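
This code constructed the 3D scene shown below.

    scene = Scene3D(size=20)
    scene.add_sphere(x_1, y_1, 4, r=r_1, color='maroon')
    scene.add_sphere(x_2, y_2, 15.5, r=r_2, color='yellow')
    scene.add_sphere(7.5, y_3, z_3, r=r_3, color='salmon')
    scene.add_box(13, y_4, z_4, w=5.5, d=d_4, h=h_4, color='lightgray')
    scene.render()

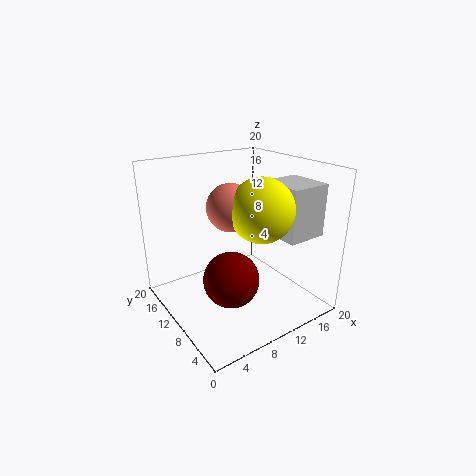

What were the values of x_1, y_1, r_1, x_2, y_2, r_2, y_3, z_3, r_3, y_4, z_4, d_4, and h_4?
x_1 = 8.5, y_1 = 9.5, r_1 = 4, x_2 = 10, y_2 = 5, r_2 = 4, y_3 = 8, z_3 = 15.5, r_3 = 3, y_4 = 2.5, z_4 = 11, d_4 = 6, h_4 = 7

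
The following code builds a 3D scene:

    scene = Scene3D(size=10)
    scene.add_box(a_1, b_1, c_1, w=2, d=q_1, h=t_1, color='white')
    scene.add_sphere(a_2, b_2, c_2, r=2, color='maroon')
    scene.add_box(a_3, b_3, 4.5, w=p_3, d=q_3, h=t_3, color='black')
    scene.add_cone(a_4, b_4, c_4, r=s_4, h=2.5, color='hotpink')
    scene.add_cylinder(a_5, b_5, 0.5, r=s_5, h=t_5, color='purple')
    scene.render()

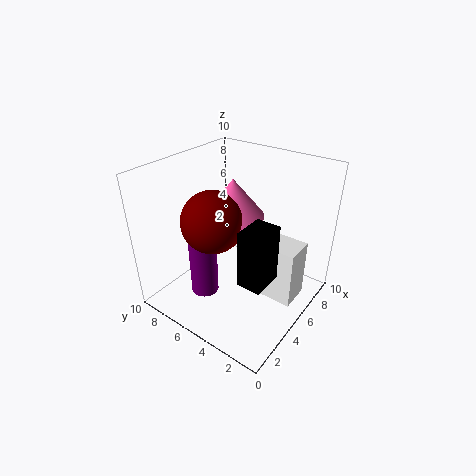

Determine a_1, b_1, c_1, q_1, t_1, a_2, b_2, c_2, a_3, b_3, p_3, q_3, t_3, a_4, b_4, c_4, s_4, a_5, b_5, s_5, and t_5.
a_1 = 4.5; b_1 = 0.5; c_1 = 1.5; q_1 = 3.5; t_1 = 4; a_2 = 3; b_2 = 5.5; c_2 = 7; a_3 = 1.5; b_3 = 1; p_3 = 2; q_3 = 1.5; t_3 = 3.5; a_4 = 4.5; b_4 = 5; c_4 = 7; s_4 = 2; a_5 = 3.5; b_5 = 7; s_5 = 1; t_5 = 4.5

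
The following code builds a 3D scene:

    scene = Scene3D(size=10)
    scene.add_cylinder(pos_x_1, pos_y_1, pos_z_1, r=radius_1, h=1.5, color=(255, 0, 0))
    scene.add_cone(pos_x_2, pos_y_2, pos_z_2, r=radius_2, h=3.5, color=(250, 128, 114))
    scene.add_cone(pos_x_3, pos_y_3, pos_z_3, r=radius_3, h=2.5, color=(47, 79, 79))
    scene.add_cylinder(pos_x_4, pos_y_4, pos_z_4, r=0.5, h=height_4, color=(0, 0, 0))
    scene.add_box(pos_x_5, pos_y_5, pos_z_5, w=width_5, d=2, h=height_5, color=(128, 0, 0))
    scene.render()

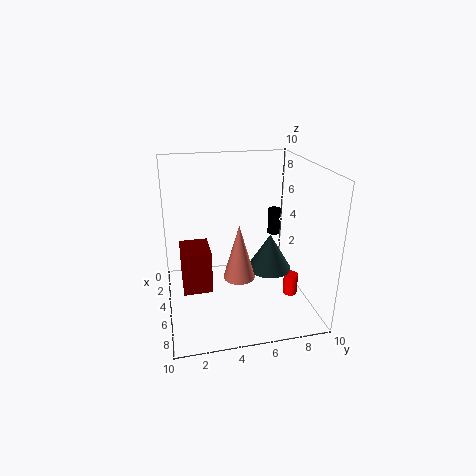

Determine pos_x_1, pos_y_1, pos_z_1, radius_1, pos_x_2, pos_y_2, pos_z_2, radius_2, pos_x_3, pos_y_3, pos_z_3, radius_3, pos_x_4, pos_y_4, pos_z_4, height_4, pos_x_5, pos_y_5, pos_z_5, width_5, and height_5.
pos_x_1 = 6.5; pos_y_1 = 8.5; pos_z_1 = 1; radius_1 = 0.5; pos_x_2 = 7.5; pos_y_2 = 4.5; pos_z_2 = 3.5; radius_2 = 1; pos_x_3 = 6; pos_y_3 = 7; pos_z_3 = 3; radius_3 = 1.5; pos_x_4 = 2.5; pos_y_4 = 8.5; pos_z_4 = 4; height_4 = 2; pos_x_5 = 3.5; pos_y_5 = 1; pos_z_5 = 1.5; width_5 = 2.5; height_5 = 3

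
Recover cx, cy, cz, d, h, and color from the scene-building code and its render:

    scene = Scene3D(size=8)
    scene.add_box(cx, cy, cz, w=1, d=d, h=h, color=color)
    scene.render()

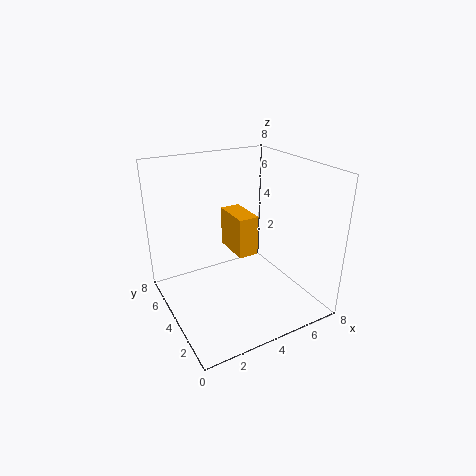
cx = 3
cy = 2
cz = 4
d = 2
h = 2
color = 'orange'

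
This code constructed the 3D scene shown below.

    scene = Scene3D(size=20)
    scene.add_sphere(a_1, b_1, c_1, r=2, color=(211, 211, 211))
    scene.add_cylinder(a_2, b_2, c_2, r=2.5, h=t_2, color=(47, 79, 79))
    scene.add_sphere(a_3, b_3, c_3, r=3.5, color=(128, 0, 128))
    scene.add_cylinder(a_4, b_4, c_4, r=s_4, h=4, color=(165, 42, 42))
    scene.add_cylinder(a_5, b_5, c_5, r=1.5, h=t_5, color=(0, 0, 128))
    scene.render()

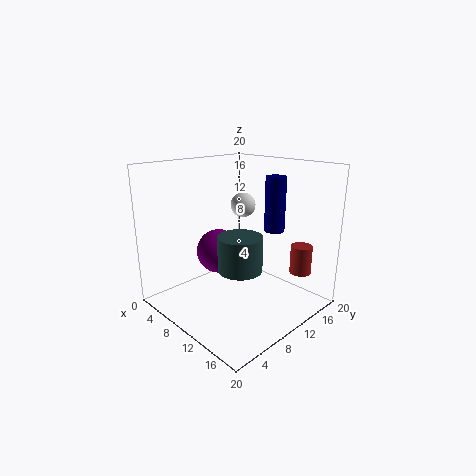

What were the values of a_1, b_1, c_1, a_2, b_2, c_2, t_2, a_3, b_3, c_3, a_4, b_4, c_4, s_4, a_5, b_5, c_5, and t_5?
a_1 = 4.5
b_1 = 16.5
c_1 = 12.5
a_2 = 16.5
b_2 = 4
c_2 = 9.5
t_2 = 4
a_3 = 3.5
b_3 = 12
c_3 = 5.5
a_4 = 16.5
b_4 = 16
c_4 = 5
s_4 = 1.5
a_5 = 11.5
b_5 = 16
c_5 = 10
t_5 = 8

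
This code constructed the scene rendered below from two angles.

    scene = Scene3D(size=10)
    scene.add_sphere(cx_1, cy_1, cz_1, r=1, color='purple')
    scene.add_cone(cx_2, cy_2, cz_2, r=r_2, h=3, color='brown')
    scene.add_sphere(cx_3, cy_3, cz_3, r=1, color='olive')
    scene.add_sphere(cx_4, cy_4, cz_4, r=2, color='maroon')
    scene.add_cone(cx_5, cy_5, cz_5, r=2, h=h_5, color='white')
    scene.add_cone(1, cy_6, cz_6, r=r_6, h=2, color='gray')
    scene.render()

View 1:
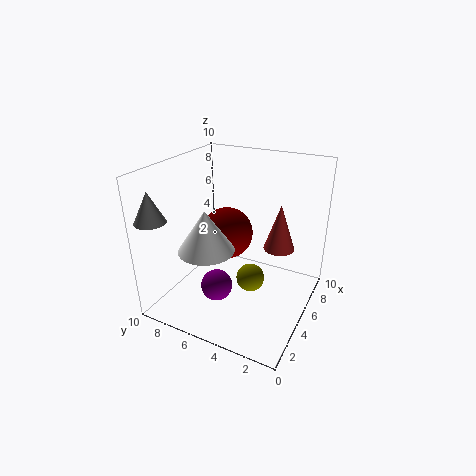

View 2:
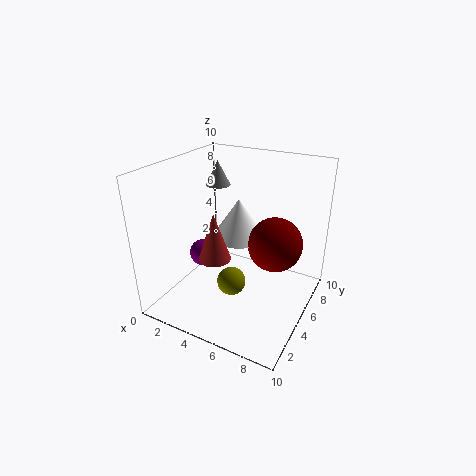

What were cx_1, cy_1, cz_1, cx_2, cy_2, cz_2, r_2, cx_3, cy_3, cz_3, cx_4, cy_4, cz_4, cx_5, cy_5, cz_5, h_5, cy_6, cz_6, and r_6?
cx_1 = 2
cy_1 = 5
cz_1 = 3
cx_2 = 5
cy_2 = 2
cz_2 = 5
r_2 = 1
cx_3 = 5
cy_3 = 4
cz_3 = 2
cx_4 = 7
cy_4 = 7
cz_4 = 4
cx_5 = 4
cy_5 = 7
cz_5 = 4
h_5 = 3
cy_6 = 9
cz_6 = 7
r_6 = 1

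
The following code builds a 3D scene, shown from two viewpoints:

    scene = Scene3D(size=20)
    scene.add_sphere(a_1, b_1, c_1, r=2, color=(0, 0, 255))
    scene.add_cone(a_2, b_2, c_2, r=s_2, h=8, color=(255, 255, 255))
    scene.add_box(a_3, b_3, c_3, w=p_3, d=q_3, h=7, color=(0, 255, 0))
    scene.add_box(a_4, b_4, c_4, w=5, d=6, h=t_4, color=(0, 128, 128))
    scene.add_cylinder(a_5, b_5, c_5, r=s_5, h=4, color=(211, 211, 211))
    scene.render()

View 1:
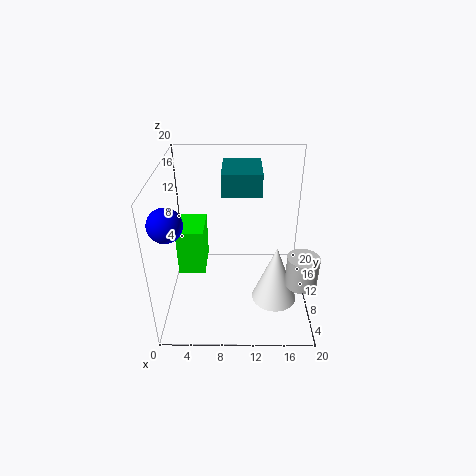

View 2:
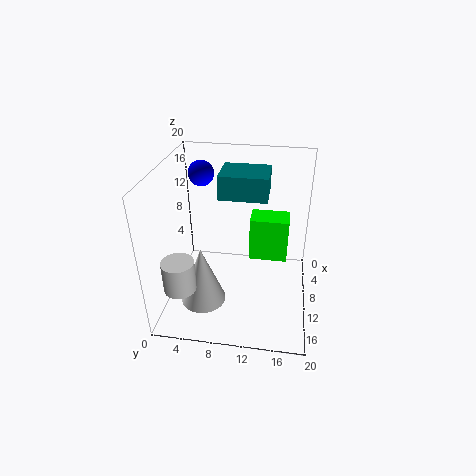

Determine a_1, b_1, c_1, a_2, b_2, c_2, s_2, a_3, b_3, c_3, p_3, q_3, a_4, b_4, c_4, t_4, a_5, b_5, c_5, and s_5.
a_1 = 2, b_1 = 3, c_1 = 16, a_2 = 15, b_2 = 6, c_2 = 3, s_2 = 3, a_3 = 1, b_3 = 11, c_3 = 3, p_3 = 4, q_3 = 6, a_4 = 8, b_4 = 8, c_4 = 17, t_4 = 3, a_5 = 18, b_5 = 4, c_5 = 7, s_5 = 2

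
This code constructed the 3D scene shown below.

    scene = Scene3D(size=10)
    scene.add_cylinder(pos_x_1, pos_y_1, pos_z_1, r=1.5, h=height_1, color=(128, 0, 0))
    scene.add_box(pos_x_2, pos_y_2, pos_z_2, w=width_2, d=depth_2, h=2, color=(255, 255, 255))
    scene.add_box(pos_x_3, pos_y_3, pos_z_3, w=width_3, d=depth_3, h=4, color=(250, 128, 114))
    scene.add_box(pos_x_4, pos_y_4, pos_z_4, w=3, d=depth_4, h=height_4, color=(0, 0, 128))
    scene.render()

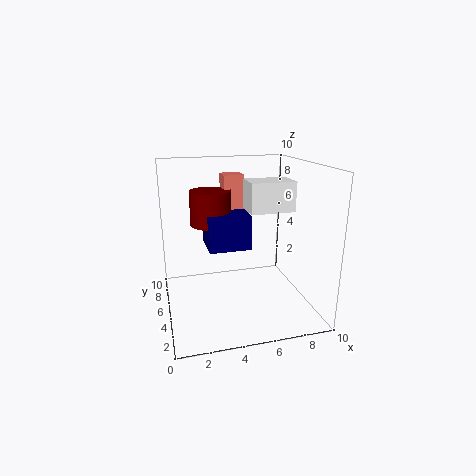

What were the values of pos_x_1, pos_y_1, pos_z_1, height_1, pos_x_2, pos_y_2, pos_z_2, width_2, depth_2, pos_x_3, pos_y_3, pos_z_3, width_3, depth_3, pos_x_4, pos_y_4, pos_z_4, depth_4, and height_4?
pos_x_1 = 3.5; pos_y_1 = 7; pos_z_1 = 5.5; height_1 = 2.5; pos_x_2 = 5.5; pos_y_2 = 3.5; pos_z_2 = 7; width_2 = 3; depth_2 = 2; pos_x_3 = 4.5; pos_y_3 = 7; pos_z_3 = 5; width_3 = 1.5; depth_3 = 1.5; pos_x_4 = 3; pos_y_4 = 5; pos_z_4 = 4; depth_4 = 3; height_4 = 2.5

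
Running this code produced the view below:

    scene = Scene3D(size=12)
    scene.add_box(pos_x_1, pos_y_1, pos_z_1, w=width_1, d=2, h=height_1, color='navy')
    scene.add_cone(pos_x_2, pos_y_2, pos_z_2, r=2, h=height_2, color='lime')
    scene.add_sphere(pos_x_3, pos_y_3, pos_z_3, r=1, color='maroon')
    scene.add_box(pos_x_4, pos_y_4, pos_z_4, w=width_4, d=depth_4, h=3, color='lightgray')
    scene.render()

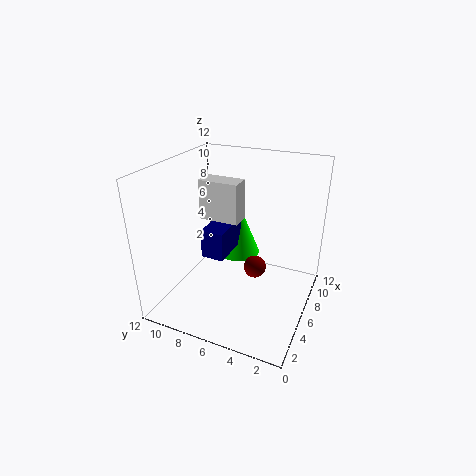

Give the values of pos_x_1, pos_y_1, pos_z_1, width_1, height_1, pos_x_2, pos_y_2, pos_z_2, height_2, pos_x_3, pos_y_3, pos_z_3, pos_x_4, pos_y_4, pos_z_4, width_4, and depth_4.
pos_x_1 = 5
pos_y_1 = 7
pos_z_1 = 4
width_1 = 4
height_1 = 2.5
pos_x_2 = 9.5
pos_y_2 = 7.5
pos_z_2 = 2.5
height_2 = 5
pos_x_3 = 7.5
pos_y_3 = 5
pos_z_3 = 2.5
pos_x_4 = 3.5
pos_y_4 = 5
pos_z_4 = 8.5
width_4 = 1.5
depth_4 = 3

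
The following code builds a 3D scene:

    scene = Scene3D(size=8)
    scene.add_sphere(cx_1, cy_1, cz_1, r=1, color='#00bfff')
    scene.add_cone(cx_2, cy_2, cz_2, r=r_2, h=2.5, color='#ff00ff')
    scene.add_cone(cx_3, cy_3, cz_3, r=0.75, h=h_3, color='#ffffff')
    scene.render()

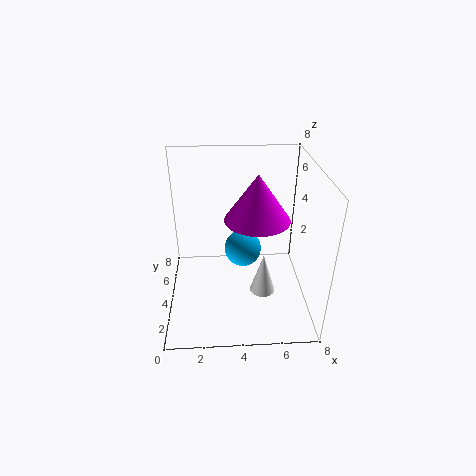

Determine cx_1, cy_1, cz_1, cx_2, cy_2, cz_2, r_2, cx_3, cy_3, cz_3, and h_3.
cx_1 = 4.25, cy_1 = 3.75, cz_1 = 3.5, cx_2 = 5, cy_2 = 3.75, cz_2 = 5.25, r_2 = 1.75, cx_3 = 5.5, cy_3 = 4, cz_3 = 0.25, h_3 = 2.5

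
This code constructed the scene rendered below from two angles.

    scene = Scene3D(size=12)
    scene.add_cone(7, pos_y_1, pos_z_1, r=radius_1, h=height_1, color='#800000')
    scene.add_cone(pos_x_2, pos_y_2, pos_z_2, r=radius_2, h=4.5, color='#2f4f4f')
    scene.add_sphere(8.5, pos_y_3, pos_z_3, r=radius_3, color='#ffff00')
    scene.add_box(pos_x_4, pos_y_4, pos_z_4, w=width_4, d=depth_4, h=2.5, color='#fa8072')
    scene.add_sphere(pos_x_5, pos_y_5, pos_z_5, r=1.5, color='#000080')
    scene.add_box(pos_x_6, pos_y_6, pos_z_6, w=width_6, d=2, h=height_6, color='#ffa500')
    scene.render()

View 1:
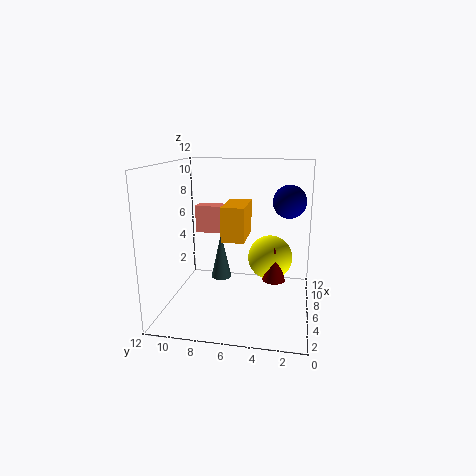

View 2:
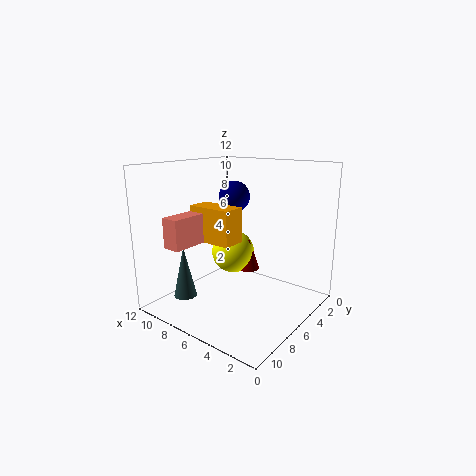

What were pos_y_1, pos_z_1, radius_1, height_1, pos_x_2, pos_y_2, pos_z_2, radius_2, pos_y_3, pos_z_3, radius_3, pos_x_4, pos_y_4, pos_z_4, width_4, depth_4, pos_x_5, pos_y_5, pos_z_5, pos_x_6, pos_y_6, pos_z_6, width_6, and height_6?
pos_y_1 = 3, pos_z_1 = 2, radius_1 = 1, height_1 = 3, pos_x_2 = 10, pos_y_2 = 8.5, pos_z_2 = 0.5, radius_2 = 1, pos_y_3 = 3.5, pos_z_3 = 3.5, radius_3 = 2, pos_x_4 = 8.5, pos_y_4 = 7.5, pos_z_4 = 5.5, width_4 = 1.5, depth_4 = 3, pos_x_5 = 9.5, pos_y_5 = 2, pos_z_5 = 8.5, pos_x_6 = 6, pos_y_6 = 5.5, pos_z_6 = 5.5, width_6 = 4, height_6 = 3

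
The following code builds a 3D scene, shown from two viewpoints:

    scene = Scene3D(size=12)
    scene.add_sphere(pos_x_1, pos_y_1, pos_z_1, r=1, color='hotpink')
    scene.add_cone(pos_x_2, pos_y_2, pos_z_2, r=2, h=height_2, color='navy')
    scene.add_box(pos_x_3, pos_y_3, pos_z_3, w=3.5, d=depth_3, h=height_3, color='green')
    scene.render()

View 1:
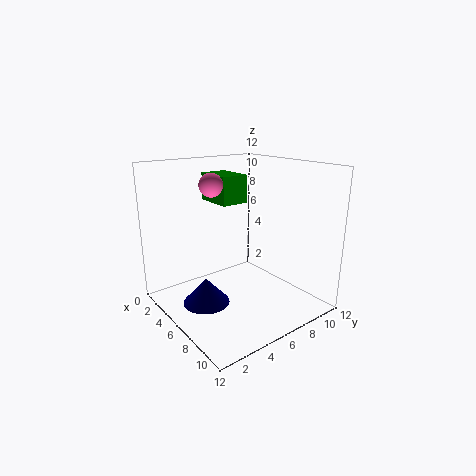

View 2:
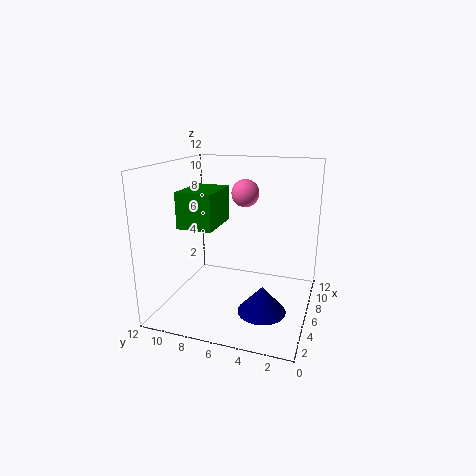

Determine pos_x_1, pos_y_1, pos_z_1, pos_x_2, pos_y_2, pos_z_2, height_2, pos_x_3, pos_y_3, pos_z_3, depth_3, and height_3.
pos_x_1 = 4; pos_y_1 = 4.75; pos_z_1 = 10.25; pos_x_2 = 4.75; pos_y_2 = 3.5; pos_z_2 = 0.25; height_2 = 2.25; pos_x_3 = 0.5; pos_y_3 = 6; pos_z_3 = 8.25; depth_3 = 2.5; height_3 = 2.5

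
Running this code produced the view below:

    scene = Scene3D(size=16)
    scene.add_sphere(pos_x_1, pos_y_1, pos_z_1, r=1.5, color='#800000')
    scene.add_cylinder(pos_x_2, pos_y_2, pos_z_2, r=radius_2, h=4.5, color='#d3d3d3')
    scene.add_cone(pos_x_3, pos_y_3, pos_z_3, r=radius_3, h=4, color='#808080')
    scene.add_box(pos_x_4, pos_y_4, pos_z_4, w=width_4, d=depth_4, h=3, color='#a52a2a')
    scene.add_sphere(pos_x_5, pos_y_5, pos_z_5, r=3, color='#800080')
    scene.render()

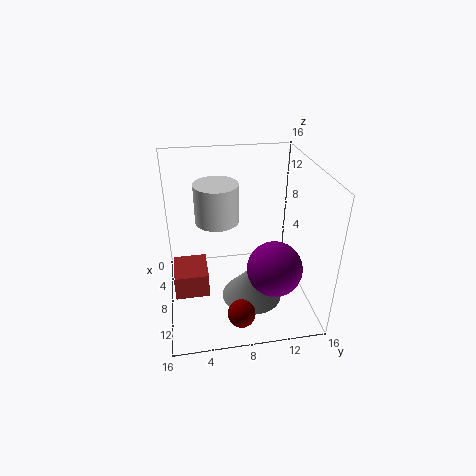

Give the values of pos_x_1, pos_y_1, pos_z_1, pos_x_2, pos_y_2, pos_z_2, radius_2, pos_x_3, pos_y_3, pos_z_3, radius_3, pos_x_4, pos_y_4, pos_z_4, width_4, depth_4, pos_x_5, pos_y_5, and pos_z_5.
pos_x_1 = 13
pos_y_1 = 7.5
pos_z_1 = 1.5
pos_x_2 = 5.5
pos_y_2 = 6
pos_z_2 = 9
radius_2 = 2.5
pos_x_3 = 9
pos_y_3 = 9.5
pos_z_3 = 0.5
radius_3 = 3.5
pos_x_4 = 4
pos_y_4 = 0.5
pos_z_4 = 0.5
width_4 = 4.5
depth_4 = 4
pos_x_5 = 11
pos_y_5 = 11.5
pos_z_5 = 5.5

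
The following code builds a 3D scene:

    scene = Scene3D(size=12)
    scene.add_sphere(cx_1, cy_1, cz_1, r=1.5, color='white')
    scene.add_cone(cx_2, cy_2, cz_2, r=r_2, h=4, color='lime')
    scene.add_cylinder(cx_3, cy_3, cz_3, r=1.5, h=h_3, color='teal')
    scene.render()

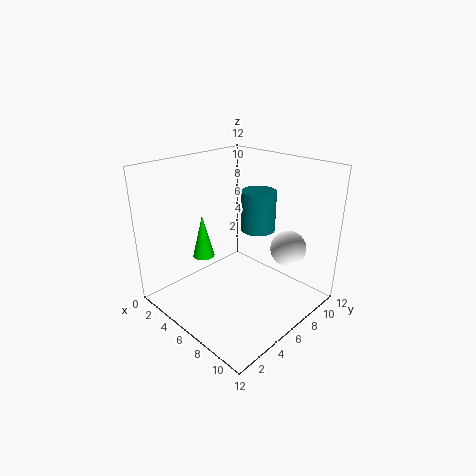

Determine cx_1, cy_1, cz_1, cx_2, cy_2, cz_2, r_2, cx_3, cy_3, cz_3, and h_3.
cx_1 = 9; cy_1 = 9; cz_1 = 5; cx_2 = 2; cy_2 = 5.5; cz_2 = 3; r_2 = 1; cx_3 = 6; cy_3 = 8.5; cz_3 = 6; h_3 = 3.5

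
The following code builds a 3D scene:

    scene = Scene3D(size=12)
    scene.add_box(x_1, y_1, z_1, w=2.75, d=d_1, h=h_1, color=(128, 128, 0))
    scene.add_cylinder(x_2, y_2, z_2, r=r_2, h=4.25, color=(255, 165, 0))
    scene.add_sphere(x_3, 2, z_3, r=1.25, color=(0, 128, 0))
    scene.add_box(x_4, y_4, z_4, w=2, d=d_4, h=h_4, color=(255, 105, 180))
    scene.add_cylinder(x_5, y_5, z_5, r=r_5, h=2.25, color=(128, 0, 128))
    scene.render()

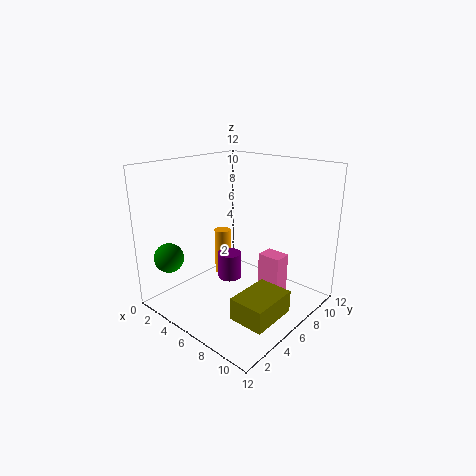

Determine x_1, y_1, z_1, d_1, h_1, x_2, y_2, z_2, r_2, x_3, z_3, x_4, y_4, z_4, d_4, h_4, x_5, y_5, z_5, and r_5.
x_1 = 8.75; y_1 = 2; z_1 = 1.5; d_1 = 3.75; h_1 = 1.75; x_2 = 2.75; y_2 = 7.5; z_2 = 1.25; r_2 = 0.75; x_3 = 1.75; z_3 = 4.25; x_4 = 7.25; y_4 = 7.25; z_4 = 0.25; d_4 = 1.5; h_4 = 4.25; x_5 = 5.25; y_5 = 5.75; z_5 = 2.25; r_5 = 1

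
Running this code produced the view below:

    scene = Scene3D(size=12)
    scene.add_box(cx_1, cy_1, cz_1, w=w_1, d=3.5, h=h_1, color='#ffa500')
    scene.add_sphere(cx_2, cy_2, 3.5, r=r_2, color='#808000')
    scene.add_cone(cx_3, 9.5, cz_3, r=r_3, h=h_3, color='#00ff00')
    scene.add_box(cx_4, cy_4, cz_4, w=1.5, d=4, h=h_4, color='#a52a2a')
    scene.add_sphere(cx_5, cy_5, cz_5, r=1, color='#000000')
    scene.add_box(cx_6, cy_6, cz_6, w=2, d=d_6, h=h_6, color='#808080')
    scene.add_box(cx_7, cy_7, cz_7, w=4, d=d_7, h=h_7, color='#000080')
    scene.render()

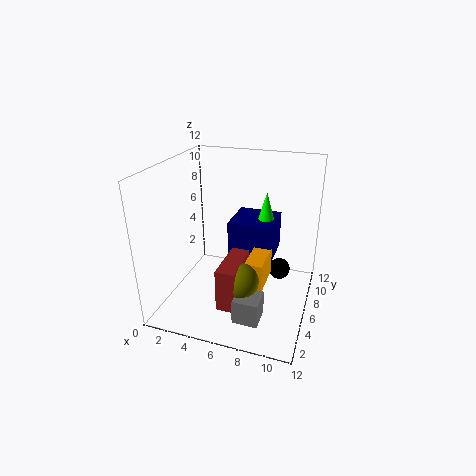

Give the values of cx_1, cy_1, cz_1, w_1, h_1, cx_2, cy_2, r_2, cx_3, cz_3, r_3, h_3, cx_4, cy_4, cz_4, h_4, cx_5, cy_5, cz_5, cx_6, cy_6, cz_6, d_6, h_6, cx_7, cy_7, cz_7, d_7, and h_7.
cx_1 = 7
cy_1 = 4.5
cz_1 = 2
w_1 = 1.5
h_1 = 2.5
cx_2 = 7
cy_2 = 3.5
r_2 = 1.5
cx_3 = 7.5
cz_3 = 5.5
r_3 = 1
h_3 = 3.5
cx_4 = 5.5
cy_4 = 2
cz_4 = 1.5
h_4 = 3.5
cx_5 = 9
cy_5 = 9.5
cz_5 = 1.5
cx_6 = 7
cy_6 = 1.5
cz_6 = 1
d_6 = 2
h_6 = 2
cx_7 = 4.5
cy_7 = 7.5
cz_7 = 3
d_7 = 4
h_7 = 3.5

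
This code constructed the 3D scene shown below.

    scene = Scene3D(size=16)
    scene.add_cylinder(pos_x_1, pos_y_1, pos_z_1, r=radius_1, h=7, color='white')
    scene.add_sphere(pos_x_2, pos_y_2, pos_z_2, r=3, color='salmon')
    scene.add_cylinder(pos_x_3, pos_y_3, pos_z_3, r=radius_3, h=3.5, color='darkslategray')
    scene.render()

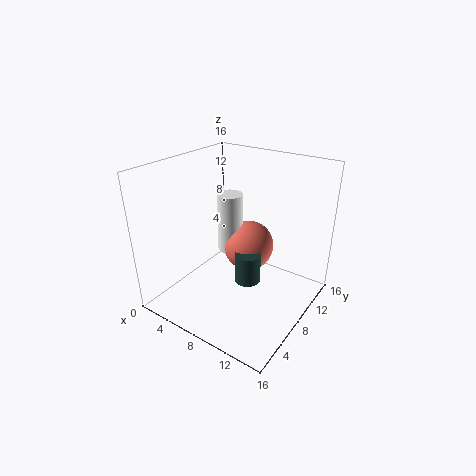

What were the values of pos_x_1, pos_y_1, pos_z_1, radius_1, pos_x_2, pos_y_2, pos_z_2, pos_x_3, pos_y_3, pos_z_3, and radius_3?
pos_x_1 = 5.5, pos_y_1 = 10, pos_z_1 = 5, radius_1 = 1.5, pos_x_2 = 7.5, pos_y_2 = 11, pos_z_2 = 5.5, pos_x_3 = 9, pos_y_3 = 8.5, pos_z_3 = 2.5, radius_3 = 1.5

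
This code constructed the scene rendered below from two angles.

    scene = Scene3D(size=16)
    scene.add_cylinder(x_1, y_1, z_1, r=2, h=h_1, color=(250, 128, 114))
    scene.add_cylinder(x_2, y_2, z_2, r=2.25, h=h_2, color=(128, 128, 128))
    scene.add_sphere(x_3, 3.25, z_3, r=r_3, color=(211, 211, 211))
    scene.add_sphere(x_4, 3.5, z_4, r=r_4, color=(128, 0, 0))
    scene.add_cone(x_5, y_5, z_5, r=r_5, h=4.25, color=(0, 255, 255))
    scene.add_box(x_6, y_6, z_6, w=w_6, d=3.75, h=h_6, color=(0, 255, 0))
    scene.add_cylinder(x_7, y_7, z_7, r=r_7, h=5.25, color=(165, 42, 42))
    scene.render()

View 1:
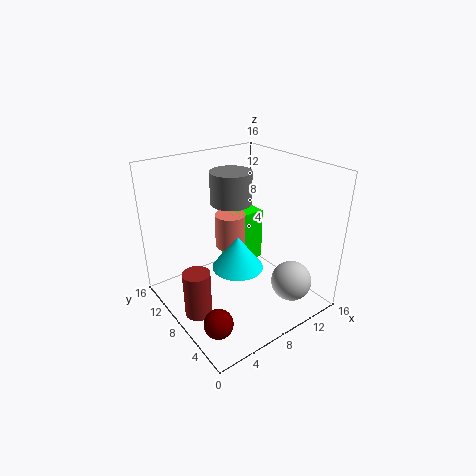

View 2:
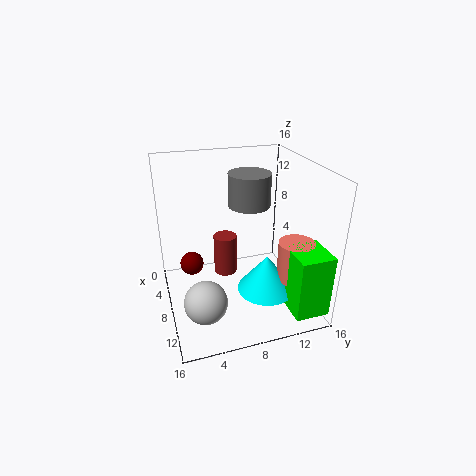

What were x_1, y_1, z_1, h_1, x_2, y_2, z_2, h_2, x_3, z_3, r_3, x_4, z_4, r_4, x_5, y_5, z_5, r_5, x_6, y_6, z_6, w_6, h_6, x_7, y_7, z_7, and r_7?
x_1 = 11, y_1 = 13.75, z_1 = 3.5, h_1 = 4.5, x_2 = 8, y_2 = 9.25, z_2 = 11.75, h_2 = 3.5, x_3 = 12, z_3 = 3.25, r_3 = 2.25, x_4 = 2.25, z_4 = 2, r_4 = 1.5, x_5 = 10, y_5 = 10.75, z_5 = 2, r_5 = 3.25, x_6 = 11, y_6 = 12.25, z_6 = 1, w_6 = 4.25, h_6 = 7, x_7 = 2.5, y_7 = 8, z_7 = 0.25, r_7 = 1.5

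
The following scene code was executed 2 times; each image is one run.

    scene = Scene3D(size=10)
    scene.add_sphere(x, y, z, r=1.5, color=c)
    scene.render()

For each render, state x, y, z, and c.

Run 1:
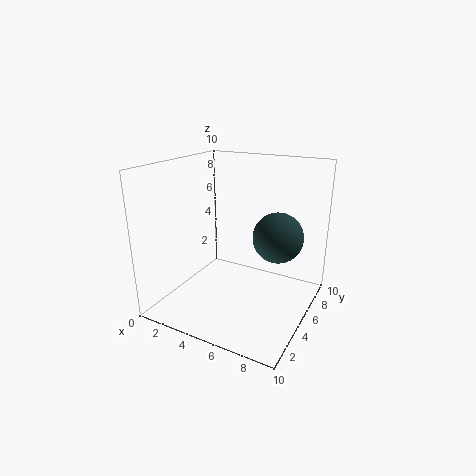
x = 8.5
y = 3.5
z = 6.25
c = 'darkslategray'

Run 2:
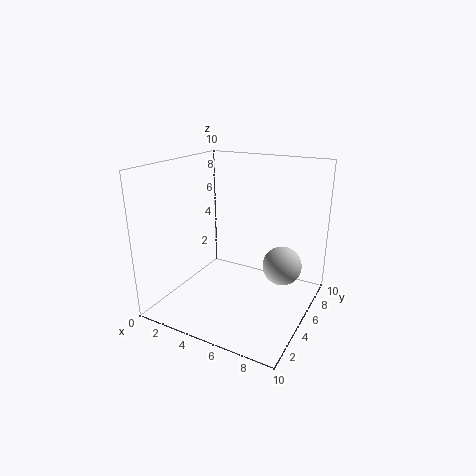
x = 7.25
y = 8
z = 2
c = 'lightgray'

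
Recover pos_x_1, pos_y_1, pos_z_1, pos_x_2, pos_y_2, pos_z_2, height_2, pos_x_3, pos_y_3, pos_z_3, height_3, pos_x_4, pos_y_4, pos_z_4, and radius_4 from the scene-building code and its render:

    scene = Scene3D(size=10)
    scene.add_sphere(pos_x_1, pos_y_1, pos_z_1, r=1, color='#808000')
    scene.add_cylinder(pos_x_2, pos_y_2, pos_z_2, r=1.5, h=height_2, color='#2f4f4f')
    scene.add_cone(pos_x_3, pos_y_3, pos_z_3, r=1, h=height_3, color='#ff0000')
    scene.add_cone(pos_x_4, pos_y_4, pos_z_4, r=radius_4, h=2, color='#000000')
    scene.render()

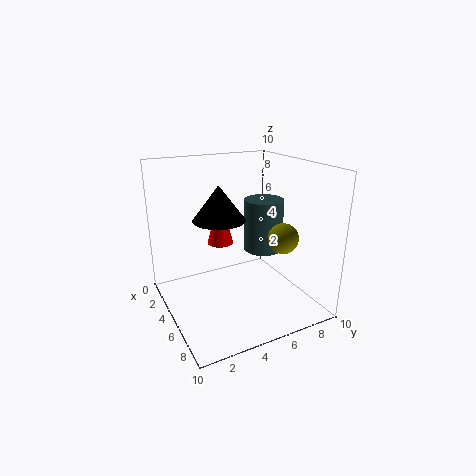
pos_x_1 = 7.5, pos_y_1 = 7, pos_z_1 = 5.5, pos_x_2 = 3.5, pos_y_2 = 8, pos_z_2 = 3, height_2 = 4, pos_x_3 = 2, pos_y_3 = 5, pos_z_3 = 3.5, height_3 = 4, pos_x_4 = 7.5, pos_y_4 = 2.5, pos_z_4 = 7.5, radius_4 = 1.5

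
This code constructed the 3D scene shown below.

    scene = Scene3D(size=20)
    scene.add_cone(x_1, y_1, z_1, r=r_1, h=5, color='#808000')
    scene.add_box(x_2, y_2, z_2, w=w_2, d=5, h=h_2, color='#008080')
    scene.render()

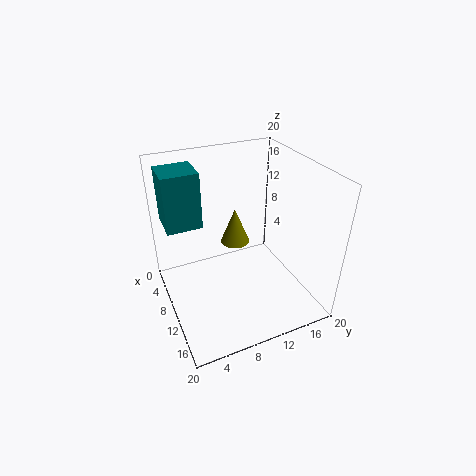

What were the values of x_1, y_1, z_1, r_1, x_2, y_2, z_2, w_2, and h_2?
x_1 = 9; y_1 = 10; z_1 = 9; r_1 = 2; x_2 = 2; y_2 = 1; z_2 = 11; w_2 = 5; h_2 = 8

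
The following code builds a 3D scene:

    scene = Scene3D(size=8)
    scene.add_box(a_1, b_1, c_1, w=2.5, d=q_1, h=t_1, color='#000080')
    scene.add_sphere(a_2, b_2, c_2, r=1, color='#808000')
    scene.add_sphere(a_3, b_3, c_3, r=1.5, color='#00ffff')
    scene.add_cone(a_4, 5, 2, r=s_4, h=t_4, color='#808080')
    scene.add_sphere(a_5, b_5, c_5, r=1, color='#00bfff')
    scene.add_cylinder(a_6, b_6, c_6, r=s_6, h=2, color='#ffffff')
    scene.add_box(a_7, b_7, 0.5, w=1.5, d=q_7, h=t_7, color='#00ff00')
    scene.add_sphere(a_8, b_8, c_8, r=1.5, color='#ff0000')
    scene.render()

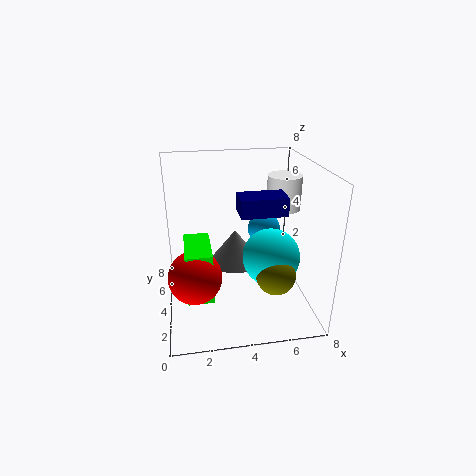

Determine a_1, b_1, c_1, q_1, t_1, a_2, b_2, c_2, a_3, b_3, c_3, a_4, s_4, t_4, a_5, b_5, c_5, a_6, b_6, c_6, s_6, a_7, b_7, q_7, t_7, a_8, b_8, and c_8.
a_1 = 4, b_1 = 3, c_1 = 5.5, q_1 = 1.5, t_1 = 1, a_2 = 5.5, b_2 = 1.5, c_2 = 3, a_3 = 5.5, b_3 = 2.5, c_3 = 3.5, a_4 = 4, s_4 = 1.5, t_4 = 2, a_5 = 6, b_5 = 6, c_5 = 3.5, a_6 = 7, b_6 = 5.5, c_6 = 5, s_6 = 1, a_7 = 1, b_7 = 3, q_7 = 3, t_7 = 3, a_8 = 1.5, b_8 = 3.5, c_8 = 2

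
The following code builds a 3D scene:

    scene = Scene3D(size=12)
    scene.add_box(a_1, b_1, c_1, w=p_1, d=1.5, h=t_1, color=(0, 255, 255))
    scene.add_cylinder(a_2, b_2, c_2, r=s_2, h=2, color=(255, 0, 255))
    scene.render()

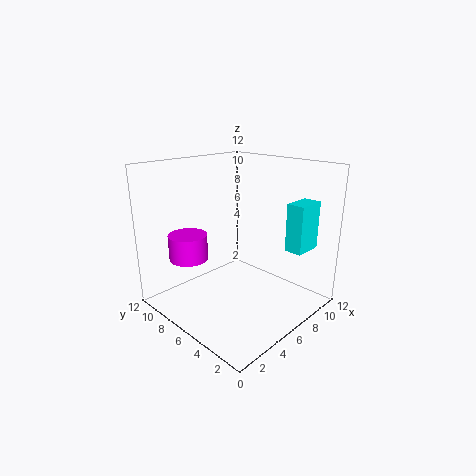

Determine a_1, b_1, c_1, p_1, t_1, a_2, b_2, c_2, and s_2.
a_1 = 8.5; b_1 = 1.5; c_1 = 5; p_1 = 2.5; t_1 = 4; a_2 = 2; b_2 = 7.5; c_2 = 5; s_2 = 1.5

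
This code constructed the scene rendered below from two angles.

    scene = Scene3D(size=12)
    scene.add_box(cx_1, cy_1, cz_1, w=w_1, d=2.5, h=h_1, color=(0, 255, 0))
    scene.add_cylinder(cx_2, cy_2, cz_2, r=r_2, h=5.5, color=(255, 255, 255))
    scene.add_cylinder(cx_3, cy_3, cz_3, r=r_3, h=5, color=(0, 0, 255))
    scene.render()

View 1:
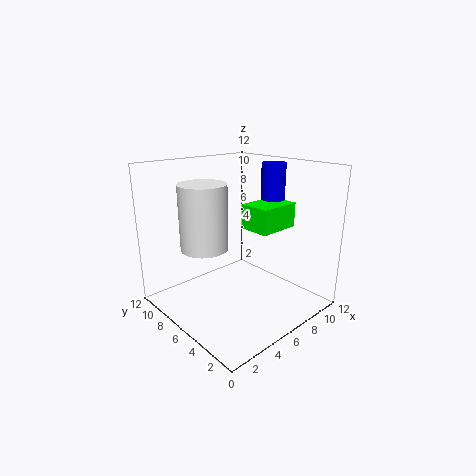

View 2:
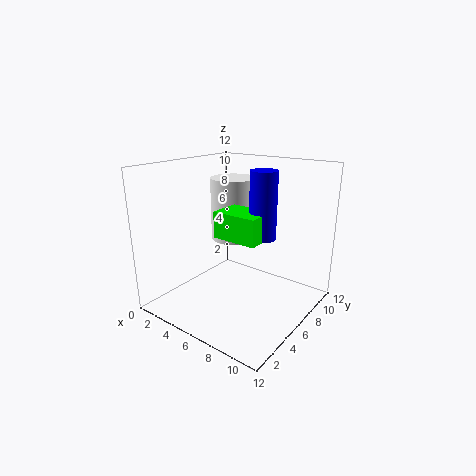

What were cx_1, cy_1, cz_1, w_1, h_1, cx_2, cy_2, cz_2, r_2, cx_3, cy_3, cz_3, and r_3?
cx_1 = 6; cy_1 = 3; cz_1 = 7; w_1 = 3.5; h_1 = 2; cx_2 = 4; cy_2 = 8; cz_2 = 5; r_2 = 2; cx_3 = 9; cy_3 = 5; cz_3 = 7; r_3 = 1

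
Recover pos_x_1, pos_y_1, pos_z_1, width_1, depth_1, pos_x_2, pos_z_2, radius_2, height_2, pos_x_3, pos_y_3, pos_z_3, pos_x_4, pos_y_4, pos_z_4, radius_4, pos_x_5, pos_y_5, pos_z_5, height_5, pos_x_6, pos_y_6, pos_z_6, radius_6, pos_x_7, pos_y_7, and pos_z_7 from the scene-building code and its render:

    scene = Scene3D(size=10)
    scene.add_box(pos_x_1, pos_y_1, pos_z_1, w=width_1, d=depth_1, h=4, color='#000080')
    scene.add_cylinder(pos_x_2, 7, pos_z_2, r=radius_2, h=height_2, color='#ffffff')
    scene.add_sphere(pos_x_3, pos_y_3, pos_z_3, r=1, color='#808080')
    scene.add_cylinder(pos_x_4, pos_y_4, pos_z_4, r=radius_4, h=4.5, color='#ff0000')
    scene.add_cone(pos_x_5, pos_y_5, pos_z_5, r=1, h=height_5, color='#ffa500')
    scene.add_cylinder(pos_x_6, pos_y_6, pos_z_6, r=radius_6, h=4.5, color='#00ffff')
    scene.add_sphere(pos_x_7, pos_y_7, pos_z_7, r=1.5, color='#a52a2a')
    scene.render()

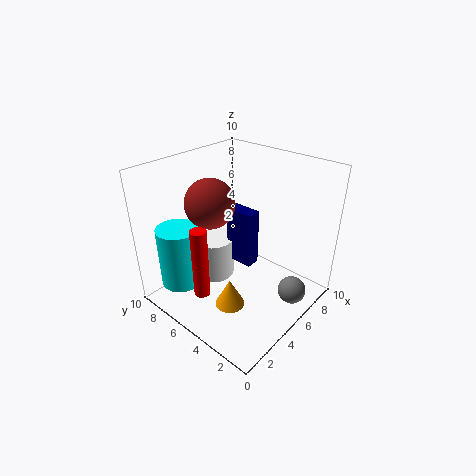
pos_x_1 = 5, pos_y_1 = 4, pos_z_1 = 3, width_1 = 1, depth_1 = 2, pos_x_2 = 4.5, pos_z_2 = 1.5, radius_2 = 1.5, height_2 = 3, pos_x_3 = 7, pos_y_3 = 1.5, pos_z_3 = 1, pos_x_4 = 1, pos_y_4 = 4.5, pos_z_4 = 3, radius_4 = 0.5, pos_x_5 = 3, pos_y_5 = 4, pos_z_5 = 1, height_5 = 2, pos_x_6 = 2.5, pos_y_6 = 8.5, pos_z_6 = 1, radius_6 = 1.5, pos_x_7 = 2.5, pos_y_7 = 5, pos_z_7 = 8.5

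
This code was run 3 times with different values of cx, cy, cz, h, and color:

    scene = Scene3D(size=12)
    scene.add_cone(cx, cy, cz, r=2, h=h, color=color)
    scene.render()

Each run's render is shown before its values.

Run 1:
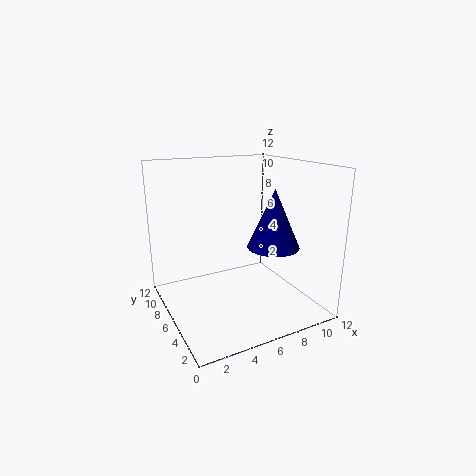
cx = 7.5
cy = 3
cz = 6
h = 4.5
color = 'navy'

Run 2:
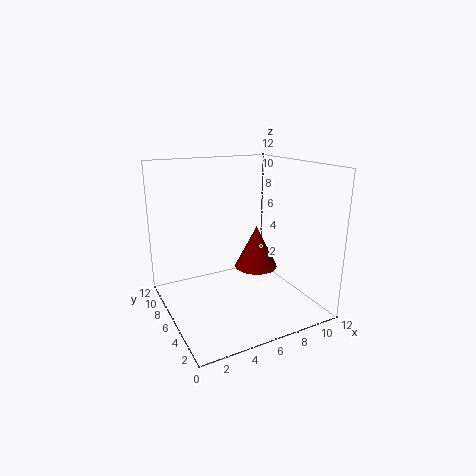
cx = 9
cy = 8
cz = 2
h = 4
color = 'maroon'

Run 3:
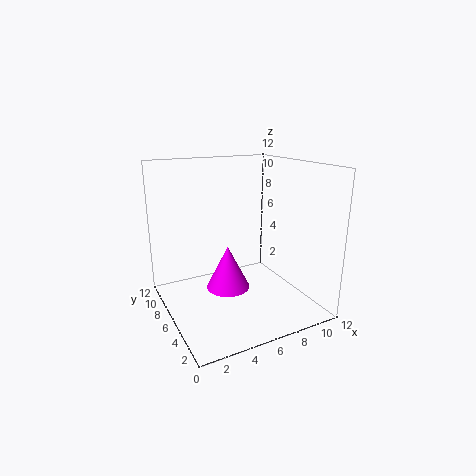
cx = 6
cy = 8
cz = 0.5
h = 4
color = 'magenta'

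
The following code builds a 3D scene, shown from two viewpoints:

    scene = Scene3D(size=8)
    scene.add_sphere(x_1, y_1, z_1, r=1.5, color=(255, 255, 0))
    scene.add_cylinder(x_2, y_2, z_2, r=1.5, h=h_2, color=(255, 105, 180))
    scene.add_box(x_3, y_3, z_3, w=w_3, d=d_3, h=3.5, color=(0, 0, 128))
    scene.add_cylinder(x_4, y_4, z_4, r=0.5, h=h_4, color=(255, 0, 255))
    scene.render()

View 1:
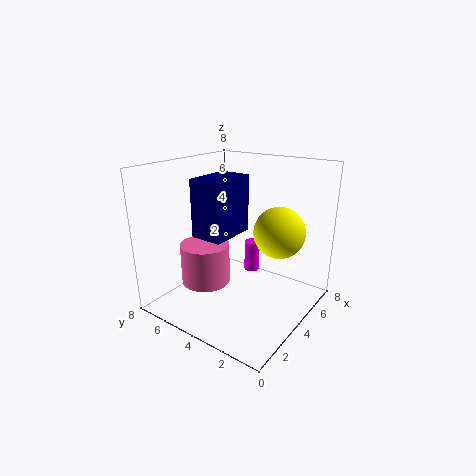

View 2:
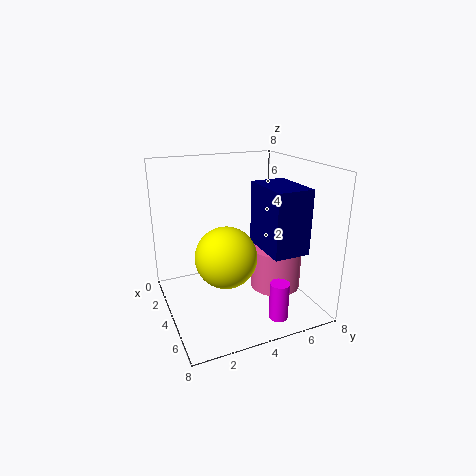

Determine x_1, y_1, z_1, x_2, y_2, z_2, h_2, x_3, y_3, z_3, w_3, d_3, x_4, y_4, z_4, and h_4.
x_1 = 6, y_1 = 2.5, z_1 = 4, x_2 = 4, y_2 = 6.5, z_2 = 0.5, h_2 = 2.5, x_3 = 3.5, y_3 = 5, z_3 = 3.5, w_3 = 3, d_3 = 2, x_4 = 7, y_4 = 5, z_4 = 0.5, h_4 = 2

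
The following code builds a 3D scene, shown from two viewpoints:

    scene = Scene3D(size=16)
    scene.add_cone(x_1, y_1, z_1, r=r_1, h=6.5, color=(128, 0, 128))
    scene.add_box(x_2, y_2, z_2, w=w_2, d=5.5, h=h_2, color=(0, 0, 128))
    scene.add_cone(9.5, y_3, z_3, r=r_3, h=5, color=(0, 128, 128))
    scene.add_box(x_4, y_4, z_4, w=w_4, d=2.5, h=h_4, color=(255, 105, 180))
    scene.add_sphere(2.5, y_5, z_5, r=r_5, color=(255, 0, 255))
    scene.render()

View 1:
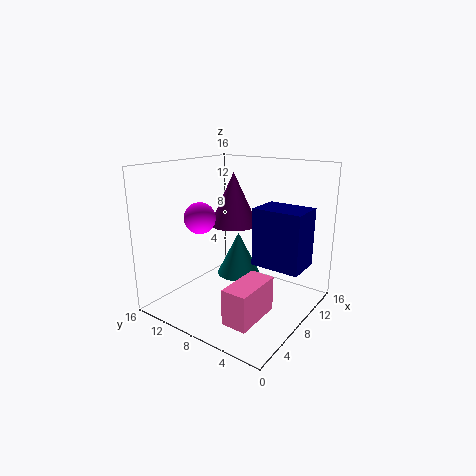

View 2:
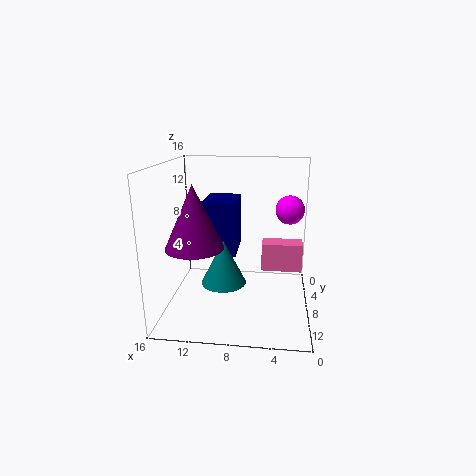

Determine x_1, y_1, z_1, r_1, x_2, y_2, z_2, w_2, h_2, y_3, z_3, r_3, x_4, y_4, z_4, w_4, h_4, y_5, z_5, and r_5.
x_1 = 12; y_1 = 11.5; z_1 = 8; r_1 = 3; x_2 = 8.5; y_2 = 1; z_2 = 5; w_2 = 4; h_2 = 6.5; y_3 = 9; z_3 = 3; r_3 = 2.5; x_4 = 0.5; y_4 = 2; z_4 = 2.5; w_4 = 5; h_4 = 3.5; y_5 = 8.5; z_5 = 11.5; r_5 = 1.5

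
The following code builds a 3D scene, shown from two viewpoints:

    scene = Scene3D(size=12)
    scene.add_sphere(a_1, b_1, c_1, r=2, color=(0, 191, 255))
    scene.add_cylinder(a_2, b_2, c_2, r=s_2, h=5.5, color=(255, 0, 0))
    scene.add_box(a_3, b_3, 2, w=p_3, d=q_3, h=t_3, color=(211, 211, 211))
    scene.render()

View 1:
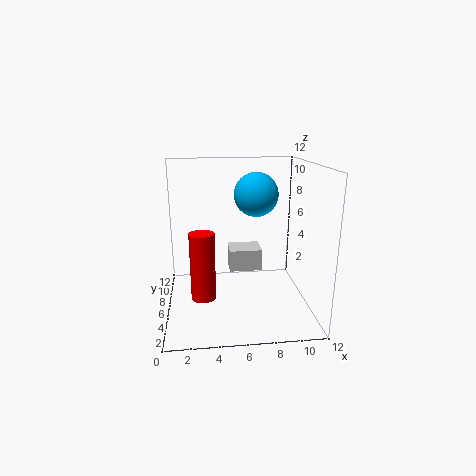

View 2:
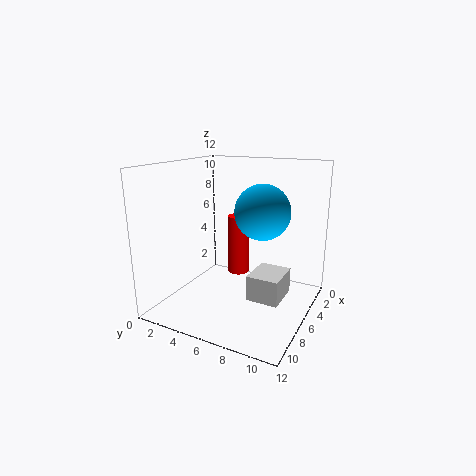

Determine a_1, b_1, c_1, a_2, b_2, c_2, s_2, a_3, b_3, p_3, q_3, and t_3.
a_1 = 8
b_1 = 9
c_1 = 9
a_2 = 3
b_2 = 4.5
c_2 = 1.5
s_2 = 1
a_3 = 5.5
b_3 = 8
p_3 = 3
q_3 = 2.5
t_3 = 2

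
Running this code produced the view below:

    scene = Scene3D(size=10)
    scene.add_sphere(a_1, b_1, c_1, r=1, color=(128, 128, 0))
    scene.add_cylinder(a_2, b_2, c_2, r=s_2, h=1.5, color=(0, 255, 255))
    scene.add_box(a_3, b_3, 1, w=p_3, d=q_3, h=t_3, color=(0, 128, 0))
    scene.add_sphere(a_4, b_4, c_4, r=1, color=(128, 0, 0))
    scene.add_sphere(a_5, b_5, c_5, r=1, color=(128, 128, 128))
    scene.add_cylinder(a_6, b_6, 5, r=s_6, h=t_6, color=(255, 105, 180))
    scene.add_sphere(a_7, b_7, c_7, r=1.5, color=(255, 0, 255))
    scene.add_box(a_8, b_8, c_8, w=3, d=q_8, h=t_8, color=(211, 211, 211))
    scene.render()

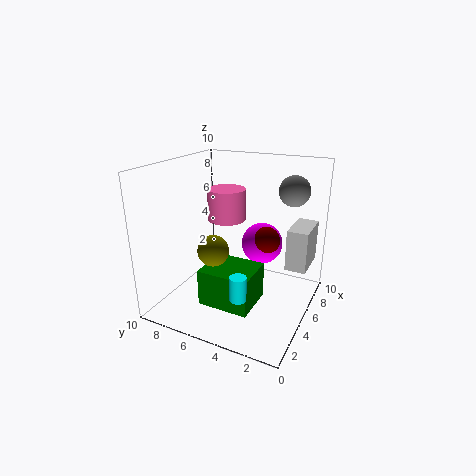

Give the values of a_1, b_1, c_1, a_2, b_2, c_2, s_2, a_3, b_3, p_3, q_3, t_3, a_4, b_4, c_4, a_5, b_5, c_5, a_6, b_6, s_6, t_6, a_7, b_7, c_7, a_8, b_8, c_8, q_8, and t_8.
a_1 = 2.5, b_1 = 5.5, c_1 = 5, a_2 = 1, b_2 = 3, c_2 = 3, s_2 = 0.5, a_3 = 2, b_3 = 3, p_3 = 3, q_3 = 3.5, t_3 = 2.5, a_4 = 6.5, b_4 = 3.5, c_4 = 4.5, a_5 = 6, b_5 = 1.5, c_5 = 8.5, a_6 = 8, b_6 = 7.5, s_6 = 1.5, t_6 = 2.5, a_7 = 7, b_7 = 4, c_7 = 4, a_8 = 6.5, b_8 = 0.5, c_8 = 2.5, q_8 = 1.5, t_8 = 3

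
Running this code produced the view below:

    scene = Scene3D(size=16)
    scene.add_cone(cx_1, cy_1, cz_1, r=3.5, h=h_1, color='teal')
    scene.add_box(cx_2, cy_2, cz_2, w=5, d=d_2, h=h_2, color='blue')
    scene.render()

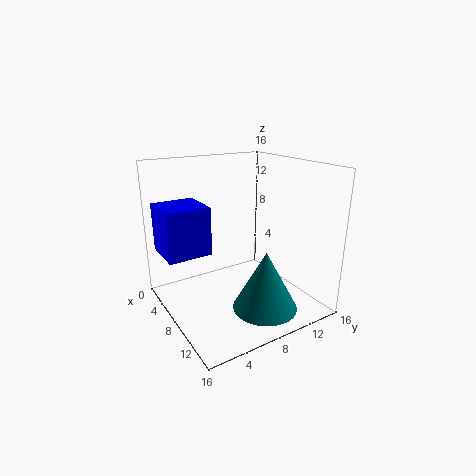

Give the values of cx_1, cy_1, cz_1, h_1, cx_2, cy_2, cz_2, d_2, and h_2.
cx_1 = 12, cy_1 = 9, cz_1 = 1, h_1 = 6.5, cx_2 = 1.5, cy_2 = 0.5, cz_2 = 6, d_2 = 5, h_2 = 5.5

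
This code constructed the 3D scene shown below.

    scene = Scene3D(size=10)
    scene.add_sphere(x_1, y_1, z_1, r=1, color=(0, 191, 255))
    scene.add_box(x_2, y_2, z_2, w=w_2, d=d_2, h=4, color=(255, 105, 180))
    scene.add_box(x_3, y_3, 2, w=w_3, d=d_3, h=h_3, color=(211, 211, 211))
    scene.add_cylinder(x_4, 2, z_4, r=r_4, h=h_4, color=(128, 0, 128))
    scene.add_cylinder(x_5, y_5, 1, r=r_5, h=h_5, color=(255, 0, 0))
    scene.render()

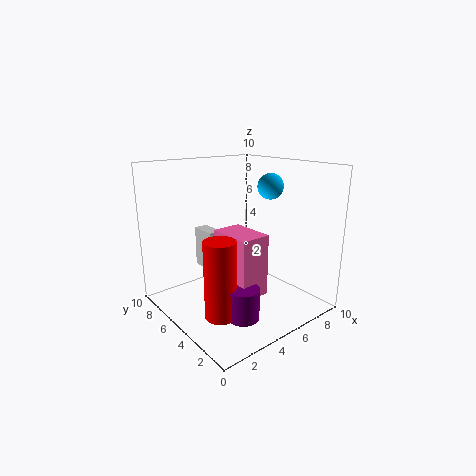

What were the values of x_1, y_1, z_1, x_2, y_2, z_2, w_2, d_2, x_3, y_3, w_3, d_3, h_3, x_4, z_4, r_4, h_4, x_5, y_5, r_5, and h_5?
x_1 = 9; y_1 = 6; z_1 = 8; x_2 = 3; y_2 = 2; z_2 = 2; w_2 = 2; d_2 = 3; x_3 = 4; y_3 = 7; w_3 = 1; d_3 = 2; h_3 = 3; x_4 = 3; z_4 = 1; r_4 = 1; h_4 = 2; x_5 = 2; y_5 = 3; r_5 = 1; h_5 = 5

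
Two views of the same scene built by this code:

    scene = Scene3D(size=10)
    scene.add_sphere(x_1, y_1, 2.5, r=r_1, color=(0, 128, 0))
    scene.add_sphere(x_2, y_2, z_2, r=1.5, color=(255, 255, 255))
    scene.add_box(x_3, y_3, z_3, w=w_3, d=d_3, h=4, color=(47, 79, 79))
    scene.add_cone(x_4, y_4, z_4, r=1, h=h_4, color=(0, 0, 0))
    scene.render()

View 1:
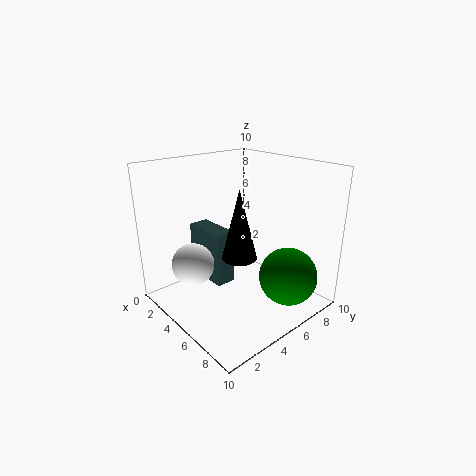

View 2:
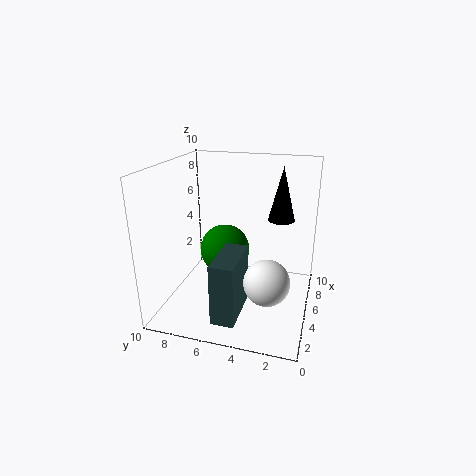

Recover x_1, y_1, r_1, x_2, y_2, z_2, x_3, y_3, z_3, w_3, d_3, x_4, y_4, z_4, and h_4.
x_1 = 8
y_1 = 7
r_1 = 2
x_2 = 3
y_2 = 2.5
z_2 = 3
x_3 = 0.5
y_3 = 4
z_3 = 1
w_3 = 3.5
d_3 = 1.5
x_4 = 8
y_4 = 2.5
z_4 = 5.5
h_4 = 4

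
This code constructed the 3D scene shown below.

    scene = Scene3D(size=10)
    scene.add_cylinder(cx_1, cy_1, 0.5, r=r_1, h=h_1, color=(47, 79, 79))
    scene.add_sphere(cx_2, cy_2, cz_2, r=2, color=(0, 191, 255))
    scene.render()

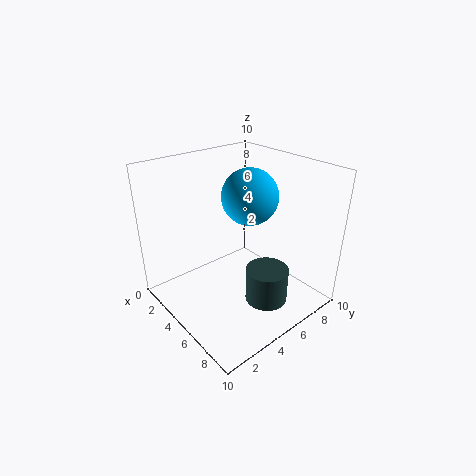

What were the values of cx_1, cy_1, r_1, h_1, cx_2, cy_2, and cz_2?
cx_1 = 7, cy_1 = 6, r_1 = 1.5, h_1 = 2.5, cx_2 = 4.5, cy_2 = 6.5, cz_2 = 7.5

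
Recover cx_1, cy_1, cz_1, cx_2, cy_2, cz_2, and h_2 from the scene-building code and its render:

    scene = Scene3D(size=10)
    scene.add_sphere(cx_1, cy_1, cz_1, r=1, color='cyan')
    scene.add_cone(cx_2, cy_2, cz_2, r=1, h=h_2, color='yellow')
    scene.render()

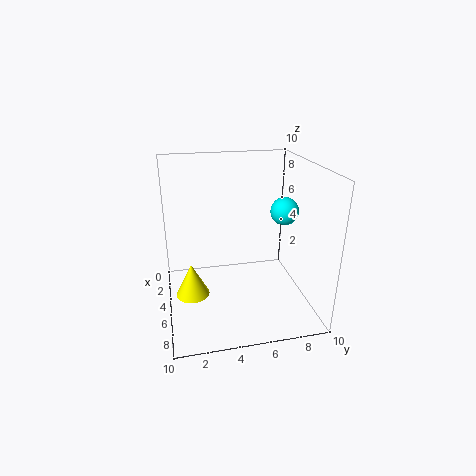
cx_1 = 4.5, cy_1 = 8.5, cz_1 = 6.5, cx_2 = 8, cy_2 = 1.5, cz_2 = 3, h_2 = 2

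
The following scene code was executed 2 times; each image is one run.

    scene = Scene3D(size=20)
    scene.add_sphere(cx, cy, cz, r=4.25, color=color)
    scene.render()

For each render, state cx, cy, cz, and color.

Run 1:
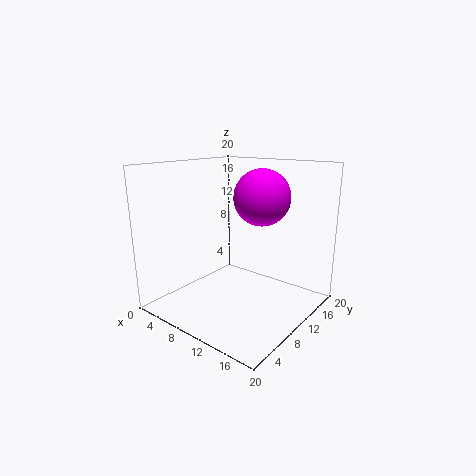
cx = 10
cy = 15.75
cz = 14.75
color = 'magenta'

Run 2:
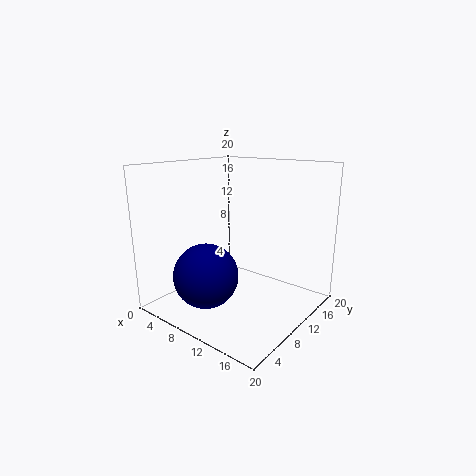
cx = 9
cy = 4.5
cz = 6
color = 'navy'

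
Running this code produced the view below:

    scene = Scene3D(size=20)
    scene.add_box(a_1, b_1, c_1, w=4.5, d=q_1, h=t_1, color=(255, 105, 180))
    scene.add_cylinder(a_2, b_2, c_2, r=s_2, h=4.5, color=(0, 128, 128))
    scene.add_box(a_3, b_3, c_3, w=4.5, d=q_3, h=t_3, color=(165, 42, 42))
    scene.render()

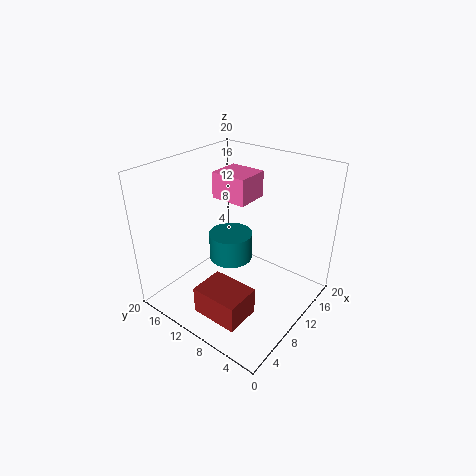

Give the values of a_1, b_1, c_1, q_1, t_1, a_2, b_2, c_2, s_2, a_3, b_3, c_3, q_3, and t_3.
a_1 = 9
b_1 = 8.5
c_1 = 15.5
q_1 = 5
t_1 = 3.5
a_2 = 14.5
b_2 = 15
c_2 = 2.5
s_2 = 3.5
a_3 = 0.5
b_3 = 3.5
c_3 = 4
q_3 = 6
t_3 = 3.5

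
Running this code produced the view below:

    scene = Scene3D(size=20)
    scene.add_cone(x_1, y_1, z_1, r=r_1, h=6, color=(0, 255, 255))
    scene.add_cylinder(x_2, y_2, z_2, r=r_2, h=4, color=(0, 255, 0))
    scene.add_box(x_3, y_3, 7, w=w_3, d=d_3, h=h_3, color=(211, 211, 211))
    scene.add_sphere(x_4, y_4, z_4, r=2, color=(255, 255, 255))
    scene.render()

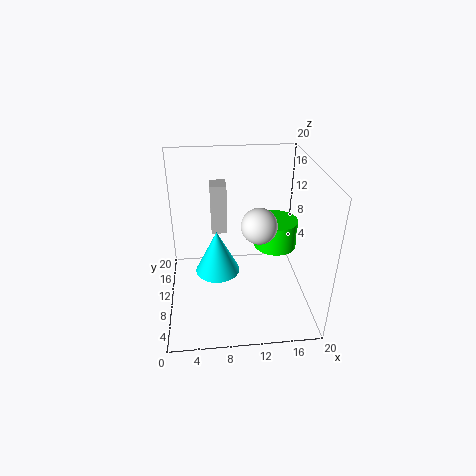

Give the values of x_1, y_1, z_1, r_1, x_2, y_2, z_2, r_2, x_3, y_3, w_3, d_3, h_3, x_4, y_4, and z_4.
x_1 = 7; y_1 = 8.5; z_1 = 6; r_1 = 3; x_2 = 15.5; y_2 = 11; z_2 = 8; r_2 = 3; x_3 = 6.5; y_3 = 16.5; w_3 = 2.5; d_3 = 3; h_3 = 8; x_4 = 11.5; y_4 = 2.5; z_4 = 16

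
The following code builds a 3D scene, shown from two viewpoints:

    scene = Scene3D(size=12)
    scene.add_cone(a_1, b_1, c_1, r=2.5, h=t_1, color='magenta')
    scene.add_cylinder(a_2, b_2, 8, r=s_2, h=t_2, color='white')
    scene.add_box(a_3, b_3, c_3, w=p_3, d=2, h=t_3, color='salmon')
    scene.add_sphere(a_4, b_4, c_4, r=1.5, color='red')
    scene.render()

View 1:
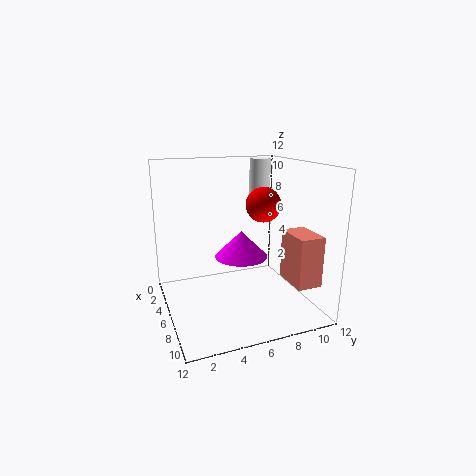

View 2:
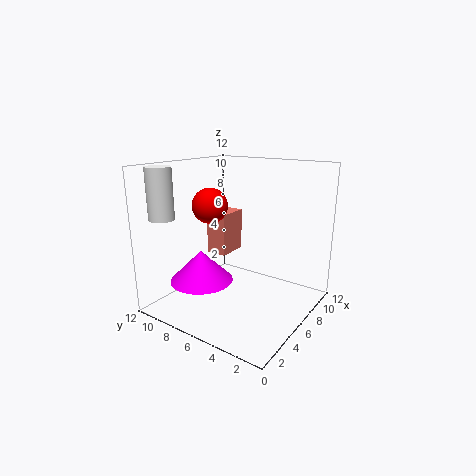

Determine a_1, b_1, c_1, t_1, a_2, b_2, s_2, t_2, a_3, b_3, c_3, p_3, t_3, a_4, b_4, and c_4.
a_1 = 3; b_1 = 7.5; c_1 = 3; t_1 = 2.5; a_2 = 1.5; b_2 = 10; s_2 = 1; t_2 = 4; a_3 = 8; b_3 = 9; c_3 = 3; p_3 = 3; t_3 = 4; a_4 = 5.5; b_4 = 8.5; c_4 = 8.5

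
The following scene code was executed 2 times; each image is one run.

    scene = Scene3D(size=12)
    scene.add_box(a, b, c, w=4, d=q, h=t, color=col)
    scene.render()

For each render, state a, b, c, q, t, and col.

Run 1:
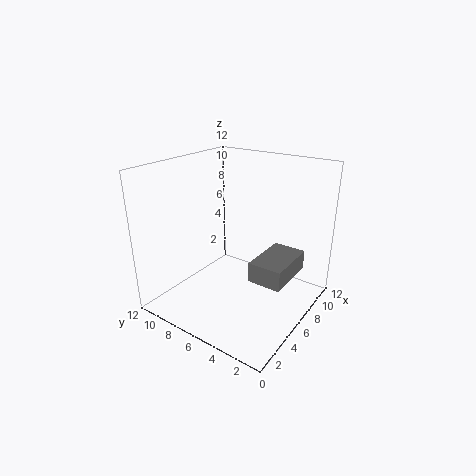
a = 3, b = 0.5, c = 4.5, q = 2.5, t = 1.5, col = 'gray'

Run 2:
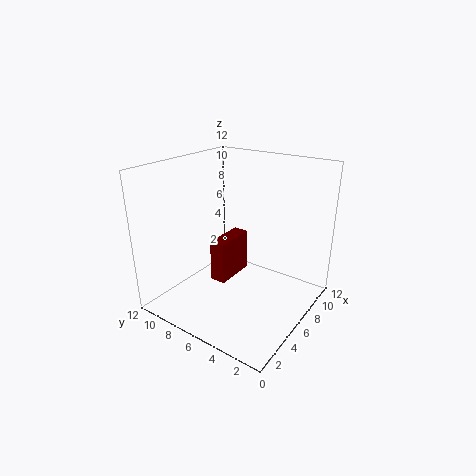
a = 6.5, b = 8, c = 0.5, q = 1.5, t = 4, col = 'maroon'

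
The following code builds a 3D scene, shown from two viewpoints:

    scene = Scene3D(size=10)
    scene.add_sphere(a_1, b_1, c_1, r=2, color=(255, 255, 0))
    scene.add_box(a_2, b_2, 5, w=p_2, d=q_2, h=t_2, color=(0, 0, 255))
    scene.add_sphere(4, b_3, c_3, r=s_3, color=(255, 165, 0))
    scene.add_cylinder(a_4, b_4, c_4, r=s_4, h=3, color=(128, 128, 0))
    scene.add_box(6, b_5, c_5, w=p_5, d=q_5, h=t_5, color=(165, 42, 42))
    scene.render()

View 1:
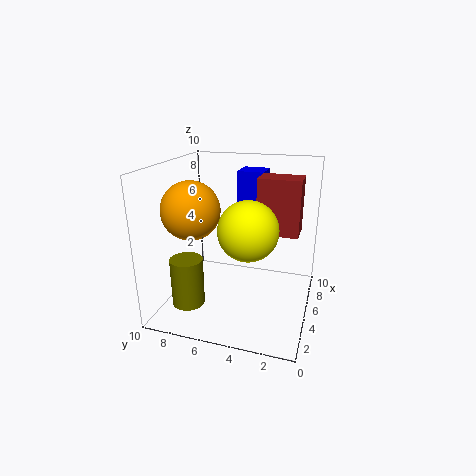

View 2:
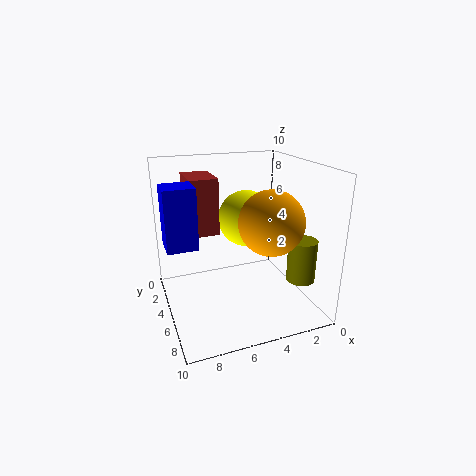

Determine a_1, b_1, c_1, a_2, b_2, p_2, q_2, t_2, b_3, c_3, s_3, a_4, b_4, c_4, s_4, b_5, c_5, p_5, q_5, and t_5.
a_1 = 4, b_1 = 4, c_1 = 6, a_2 = 8, b_2 = 4, p_2 = 2, q_2 = 2, t_2 = 4, b_3 = 8, c_3 = 7, s_3 = 2, a_4 = 1, b_4 = 7, c_4 = 2, s_4 = 1, b_5 = 1, c_5 = 5, p_5 = 2, q_5 = 3, t_5 = 4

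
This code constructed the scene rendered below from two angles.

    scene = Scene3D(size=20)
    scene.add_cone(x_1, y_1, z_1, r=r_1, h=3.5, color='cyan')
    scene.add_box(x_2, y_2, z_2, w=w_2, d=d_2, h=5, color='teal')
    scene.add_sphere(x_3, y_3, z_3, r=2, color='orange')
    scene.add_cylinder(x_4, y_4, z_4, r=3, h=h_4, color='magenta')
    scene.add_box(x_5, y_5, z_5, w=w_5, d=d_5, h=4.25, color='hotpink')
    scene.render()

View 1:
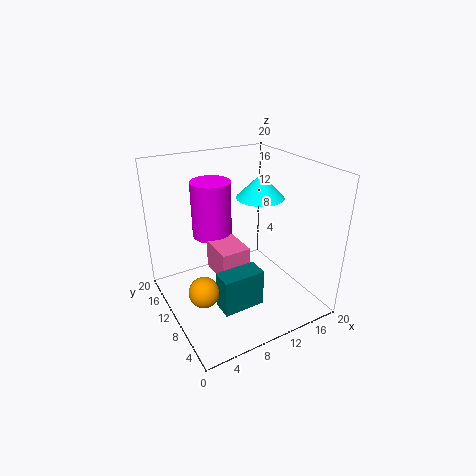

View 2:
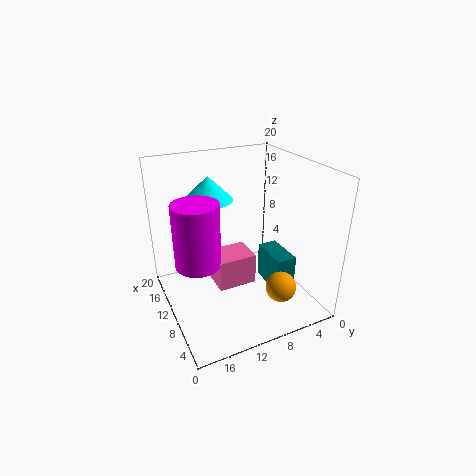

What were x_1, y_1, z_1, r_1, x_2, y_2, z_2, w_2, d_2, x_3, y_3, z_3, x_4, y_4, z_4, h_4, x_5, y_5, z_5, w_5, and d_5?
x_1 = 15
y_1 = 12.25
z_1 = 14.25
r_1 = 3.5
x_2 = 4.75
y_2 = 3.75
z_2 = 3
w_2 = 5.5
d_2 = 2.75
x_3 = 3.25
y_3 = 7
z_3 = 5.25
x_4 = 9
y_4 = 16.25
z_4 = 8
h_4 = 8.5
x_5 = 7
y_5 = 8.75
z_5 = 4.25
w_5 = 4.25
d_5 = 5.25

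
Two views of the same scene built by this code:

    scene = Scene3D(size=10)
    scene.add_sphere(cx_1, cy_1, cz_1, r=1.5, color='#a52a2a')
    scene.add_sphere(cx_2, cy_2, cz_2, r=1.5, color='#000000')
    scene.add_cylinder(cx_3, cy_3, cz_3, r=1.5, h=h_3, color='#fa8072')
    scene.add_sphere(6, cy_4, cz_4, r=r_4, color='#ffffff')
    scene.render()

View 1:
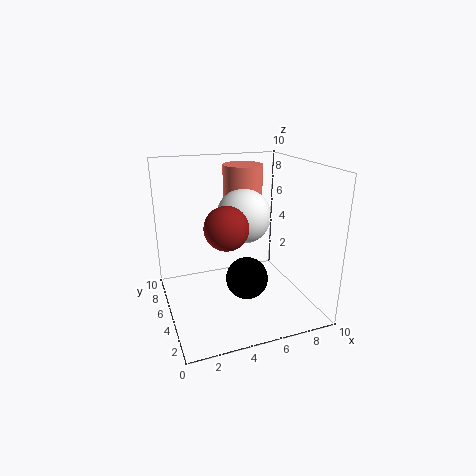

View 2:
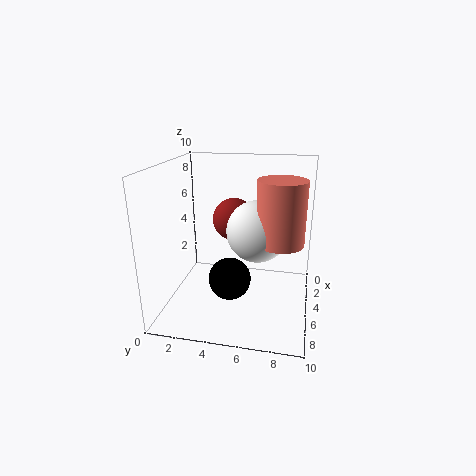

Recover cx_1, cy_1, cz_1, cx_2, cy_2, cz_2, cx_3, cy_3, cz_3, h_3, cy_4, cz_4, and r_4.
cx_1 = 4, cy_1 = 4.5, cz_1 = 6, cx_2 = 5.5, cy_2 = 4.5, cz_2 = 2, cx_3 = 6.5, cy_3 = 8, cz_3 = 5.5, h_3 = 4, cy_4 = 6.5, cz_4 = 6, r_4 = 2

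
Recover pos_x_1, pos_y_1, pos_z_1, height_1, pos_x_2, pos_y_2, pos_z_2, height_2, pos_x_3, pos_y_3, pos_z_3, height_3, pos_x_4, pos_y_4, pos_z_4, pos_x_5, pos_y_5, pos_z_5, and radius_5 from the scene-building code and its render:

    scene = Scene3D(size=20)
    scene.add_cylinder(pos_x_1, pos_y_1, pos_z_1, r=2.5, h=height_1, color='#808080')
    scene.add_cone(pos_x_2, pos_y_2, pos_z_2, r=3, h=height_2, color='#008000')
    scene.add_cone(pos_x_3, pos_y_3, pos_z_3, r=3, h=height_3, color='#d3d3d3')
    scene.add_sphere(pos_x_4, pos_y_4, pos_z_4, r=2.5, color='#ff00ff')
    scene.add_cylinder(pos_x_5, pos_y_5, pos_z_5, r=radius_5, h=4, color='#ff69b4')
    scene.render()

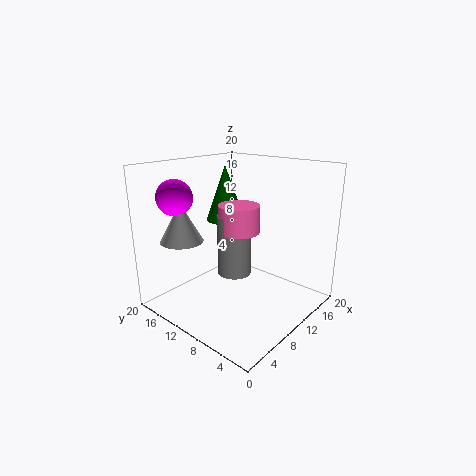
pos_x_1 = 11.5, pos_y_1 = 12, pos_z_1 = 3.5, height_1 = 9, pos_x_2 = 14, pos_y_2 = 16, pos_z_2 = 10.5, height_2 = 8.5, pos_x_3 = 5, pos_y_3 = 16, pos_z_3 = 9.5, height_3 = 5.5, pos_x_4 = 5, pos_y_4 = 17, pos_z_4 = 15.5, pos_x_5 = 12, pos_y_5 = 11.5, pos_z_5 = 10, radius_5 = 3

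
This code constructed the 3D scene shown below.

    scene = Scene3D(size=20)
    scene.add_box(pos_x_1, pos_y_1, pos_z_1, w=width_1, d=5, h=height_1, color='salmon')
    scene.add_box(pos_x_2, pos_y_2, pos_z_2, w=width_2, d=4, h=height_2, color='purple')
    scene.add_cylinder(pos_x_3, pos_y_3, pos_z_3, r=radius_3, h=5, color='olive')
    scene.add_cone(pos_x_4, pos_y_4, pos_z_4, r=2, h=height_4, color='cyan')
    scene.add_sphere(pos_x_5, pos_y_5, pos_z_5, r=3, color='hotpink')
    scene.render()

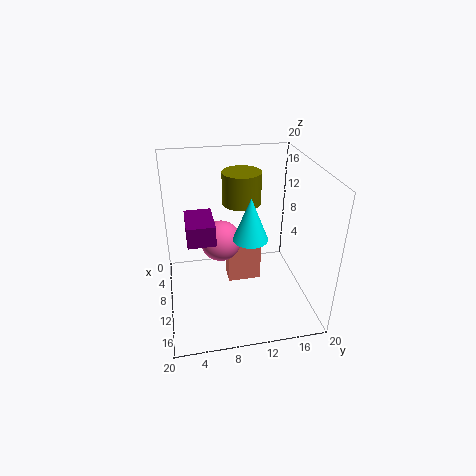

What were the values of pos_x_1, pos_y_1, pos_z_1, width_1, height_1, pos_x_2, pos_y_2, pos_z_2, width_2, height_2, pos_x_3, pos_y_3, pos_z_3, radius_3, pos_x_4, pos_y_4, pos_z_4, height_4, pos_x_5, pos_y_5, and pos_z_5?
pos_x_1 = 5
pos_y_1 = 9
pos_z_1 = 1
width_1 = 3
height_1 = 7
pos_x_2 = 4
pos_y_2 = 3
pos_z_2 = 9
width_2 = 6
height_2 = 3
pos_x_3 = 3
pos_y_3 = 12
pos_z_3 = 12
radius_3 = 3
pos_x_4 = 17
pos_y_4 = 10
pos_z_4 = 14
height_4 = 5
pos_x_5 = 7
pos_y_5 = 8
pos_z_5 = 8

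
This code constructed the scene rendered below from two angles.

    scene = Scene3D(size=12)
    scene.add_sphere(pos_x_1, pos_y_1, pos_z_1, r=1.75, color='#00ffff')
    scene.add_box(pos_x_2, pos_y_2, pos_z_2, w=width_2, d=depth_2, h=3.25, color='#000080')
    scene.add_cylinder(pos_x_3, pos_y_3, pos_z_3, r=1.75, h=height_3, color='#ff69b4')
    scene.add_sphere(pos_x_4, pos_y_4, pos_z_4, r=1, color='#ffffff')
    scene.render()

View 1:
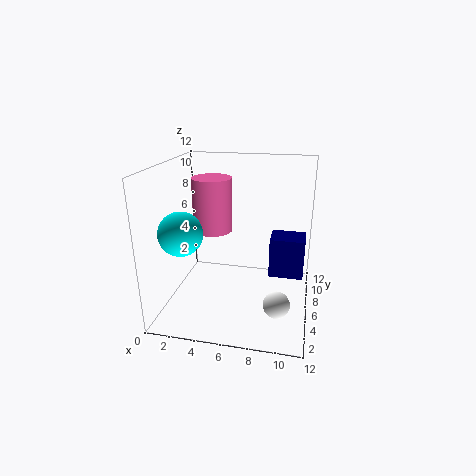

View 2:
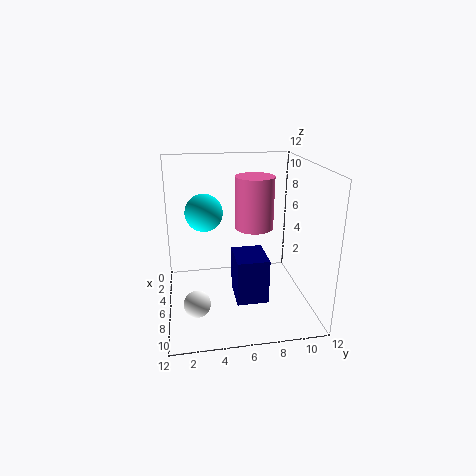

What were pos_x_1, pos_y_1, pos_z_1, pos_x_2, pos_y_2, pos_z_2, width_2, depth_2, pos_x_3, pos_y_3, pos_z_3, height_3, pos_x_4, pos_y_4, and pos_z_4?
pos_x_1 = 2
pos_y_1 = 3.5
pos_z_1 = 7
pos_x_2 = 8.75
pos_y_2 = 5
pos_z_2 = 3.25
width_2 = 2.75
depth_2 = 2.25
pos_x_3 = 3.25
pos_y_3 = 8
pos_z_3 = 5.75
height_3 = 4.75
pos_x_4 = 9.75
pos_y_4 = 2.25
pos_z_4 = 2.5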